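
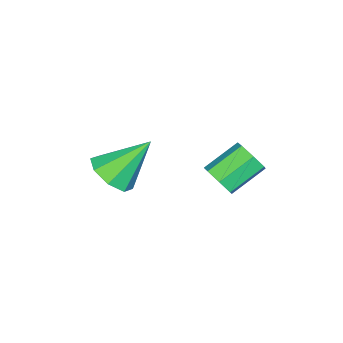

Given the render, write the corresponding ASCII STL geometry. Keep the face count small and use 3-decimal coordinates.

solid 
facet normal 0.758 -0.416 -0.503
outer loop
vertex -1.738 -0.034 -3.551
vertex -1.97 0.186 -4.082
vertex -1.566 0.454 -3.695
endloop
endfacet
facet normal 0.568 0.042 0.822
outer loop
vertex -1.738 -0.034 -3.551
vertex -1.566 0.454 -3.695
vertex -2.739 0.514 -2.887
endloop
endfacet
facet normal 0.568 0.044 0.822
outer loop
vertex -2.739 0.514 -2.887
vertex -1.566 0.454 -3.695
vertex -2.567 1.003 -3.032
endloop
endfacet
facet normal -0.758 0.416 0.502
outer loop
vertex -2.739 0.514 -2.887
vertex -2.567 1.003 -3.032
vertex -2.97 0.734 -3.418
endloop
endfacet
facet normal 0.758 -0.416 -0.503
outer loop
vertex -1.566 0.454 -3.695
vertex -1.97 0.186 -4.082
vertex -1.698 0.741 -4.131
endloop
endfacet
facet normal 0.604 0.737 0.302
outer loop
vertex -1.566 0.454 -3.695
vertex -1.698 0.741 -4.131
vertex -2.567 1.003 -3.032
endloop
endfacet
facet normal 0.604 0.738 0.302
outer loop
vertex -2.567 1.003 -3.032
vertex -1.698 0.741 -4.131
vertex -2.699 1.289 -3.467
endloop
endfacet
facet normal -0.758 0.415 0.503
outer loop
vertex -2.567 1.003 -3.032
vertex -2.699 1.289 -3.467
vertex -2.97 0.734 -3.418
endloop
endfacet
facet normal 0.758 -0.416 -0.503
outer loop
vertex -1.698 0.741 -4.131
vertex -1.97 0.186 -4.082
vertex -2.035 0.61 -4.53
endloop
endfacet
facet normal 0.185 0.877 -0.444
outer loop
vertex -1.698 0.741 -4.131
vertex -2.035 0.61 -4.53
vertex -2.699 1.289 -3.467
endloop
endfacet
facet normal 0.186 0.877 -0.444
outer loop
vertex -2.699 1.289 -3.467
vertex -2.035 0.61 -4.53
vertex -3.035 1.158 -3.866
endloop
endfacet
facet normal -0.759 0.415 0.503
outer loop
vertex -2.699 1.289 -3.467
vertex -3.035 1.158 -3.866
vertex -2.97 0.734 -3.418
endloop
endfacet
facet normal 0.759 -0.415 -0.503
outer loop
vertex -2.035 0.61 -4.53
vertex -1.97 0.186 -4.082
vertex -2.322 0.159 -4.591
endloop
endfacet
facet normal -0.375 0.354 -0.857
outer loop
vertex -2.035 0.61 -4.53
vertex -2.322 0.159 -4.591
vertex -3.035 1.158 -3.866
endloop
endfacet
facet normal -0.374 0.355 -0.857
outer loop
vertex -3.035 1.158 -3.866
vertex -2.322 0.159 -4.591
vertex -3.323 0.707 -3.927
endloop
endfacet
facet normal -0.758 0.416 0.503
outer loop
vertex -3.035 1.158 -3.866
vertex -3.323 0.707 -3.927
vertex -2.97 0.734 -3.418
endloop
endfacet
facet normal 0.758 -0.415 -0.502
outer loop
vertex -2.322 0.159 -4.591
vertex -1.97 0.186 -4.082
vertex -2.344 -0.271 -4.269
endloop
endfacet
facet normal -0.651 -0.433 -0.623
outer loop
vertex -2.322 0.159 -4.591
vertex -2.344 -0.271 -4.269
vertex -3.323 0.707 -3.927
endloop
endfacet
facet normal -0.651 -0.433 -0.623
outer loop
vertex -3.323 0.707 -3.927
vertex -2.344 -0.271 -4.269
vertex -3.345 0.277 -3.605
endloop
endfacet
facet normal -0.758 0.416 0.503
outer loop
vertex -3.323 0.707 -3.927
vertex -3.345 0.277 -3.605
vertex -2.97 0.734 -3.418
endloop
endfacet
facet normal 0.758 -0.415 -0.503
outer loop
vertex -2.344 -0.271 -4.269
vertex -1.97 0.186 -4.082
vertex -2.084 -0.357 -3.806
endloop
endfacet
facet normal -0.438 -0.896 0.079
outer loop
vertex -2.344 -0.271 -4.269
vertex -2.084 -0.357 -3.806
vertex -3.345 0.277 -3.605
endloop
endfacet
facet normal -0.438 -0.896 0.079
outer loop
vertex -3.345 0.277 -3.605
vertex -2.084 -0.357 -3.806
vertex -3.085 0.191 -3.142
endloop
endfacet
facet normal -0.758 0.416 0.503
outer loop
vertex -3.345 0.277 -3.605
vertex -3.085 0.191 -3.142
vertex -2.97 0.734 -3.418
endloop
endfacet
facet normal 0.758 -0.415 -0.503
outer loop
vertex -2.084 -0.357 -3.806
vertex -1.97 0.186 -4.082
vertex -1.738 -0.034 -3.551
endloop
endfacet
facet normal 0.105 -0.683 0.723
outer loop
vertex -2.084 -0.357 -3.806
vertex -1.738 -0.034 -3.551
vertex -3.085 0.191 -3.142
endloop
endfacet
facet normal 0.105 -0.683 0.723
outer loop
vertex -3.085 0.191 -3.142
vertex -1.738 -0.034 -3.551
vertex -2.739 0.514 -2.887
endloop
endfacet
facet normal -0.758 0.416 0.502
outer loop
vertex -3.085 0.191 -3.142
vertex -2.739 0.514 -2.887
vertex -2.97 0.734 -3.418
endloop
endfacet
facet normal 0.473 -0.492 -0.731
outer loop
vertex -0.458 -3.108 -3.94
vertex -1.069 -2.898 -4.476
vertex -0.341 -2.551 -4.239
endloop
endfacet
facet normal 0.595 0.280 0.754
outer loop
vertex -0.458 -3.108 -3.94
vertex -0.341 -2.551 -4.239
vertex -1.891 -2.042 -3.204
endloop
endfacet
facet normal 0.472 -0.491 -0.732
outer loop
vertex -0.341 -2.551 -4.239
vertex -1.069 -2.898 -4.476
vertex -0.651 -2.197 -4.677
endloop
endfacet
facet normal 0.481 0.816 0.319
outer loop
vertex -0.341 -2.551 -4.239
vertex -0.651 -2.197 -4.677
vertex -1.891 -2.042 -3.204
endloop
endfacet
facet normal 0.474 -0.492 -0.730
outer loop
vertex -0.651 -2.197 -4.677
vertex -1.069 -2.898 -4.476
vertex -1.205 -2.254 -4.998
endloop
endfacet
facet normal -0.028 0.991 -0.128
outer loop
vertex -0.651 -2.197 -4.677
vertex -1.205 -2.254 -4.998
vertex -1.891 -2.042 -3.204
endloop
endfacet
facet normal 0.472 -0.493 -0.731
outer loop
vertex -1.205 -2.254 -4.998
vertex -1.069 -2.898 -4.476
vertex -1.68 -2.687 -5.013
endloop
endfacet
facet normal -0.632 0.704 -0.325
outer loop
vertex -1.205 -2.254 -4.998
vertex -1.68 -2.687 -5.013
vertex -1.891 -2.042 -3.204
endloop
endfacet
facet normal 0.473 -0.491 -0.731
outer loop
vertex -1.68 -2.687 -5.013
vertex -1.069 -2.898 -4.476
vertex -1.796 -3.244 -4.714
endloop
endfacet
facet normal -0.980 0.120 -0.157
outer loop
vertex -1.68 -2.687 -5.013
vertex -1.796 -3.244 -4.714
vertex -1.891 -2.042 -3.204
endloop
endfacet
facet normal 0.473 -0.492 -0.730
outer loop
vertex -1.796 -3.244 -4.714
vertex -1.069 -2.898 -4.476
vertex -1.487 -3.598 -4.275
endloop
endfacet
facet normal -0.867 -0.415 0.276
outer loop
vertex -1.796 -3.244 -4.714
vertex -1.487 -3.598 -4.275
vertex -1.891 -2.042 -3.204
endloop
endfacet
facet normal 0.472 -0.492 -0.732
outer loop
vertex -1.487 -3.598 -4.275
vertex -1.069 -2.898 -4.476
vertex -0.932 -3.542 -3.955
endloop
endfacet
facet normal -0.357 -0.591 0.723
outer loop
vertex -1.487 -3.598 -4.275
vertex -0.932 -3.542 -3.955
vertex -1.891 -2.042 -3.204
endloop
endfacet
facet normal 0.473 -0.491 -0.732
outer loop
vertex -0.932 -3.542 -3.955
vertex -1.069 -2.898 -4.476
vertex -0.458 -3.108 -3.94
endloop
endfacet
facet normal 0.248 -0.302 0.920
outer loop
vertex -0.932 -3.542 -3.955
vertex -0.458 -3.108 -3.94
vertex -1.891 -2.042 -3.204
endloop
endfacet

endsolid


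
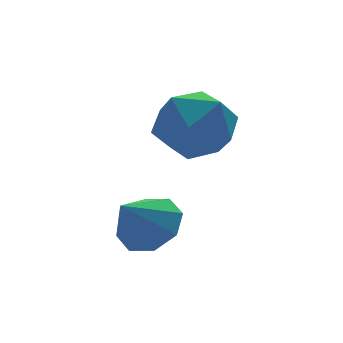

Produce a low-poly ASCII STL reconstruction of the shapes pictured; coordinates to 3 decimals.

solid 
facet normal -0.796 0.454 0.400
outer loop
vertex -0.586 1.635 2.571
vertex -0.063 1.696 3.542
vertex 0.036 2.516 2.809
endloop
endfacet
facet normal -0.741 0.603 -0.296
outer loop
vertex -0.586 1.635 2.571
vertex 0.036 2.516 2.809
vertex 0.075 2.068 1.8
endloop
endfacet
facet normal -0.755 -0.013 -0.655
outer loop
vertex -0.586 1.635 2.571
vertex 0.075 2.068 1.8
vertex -0.0 0.972 1.909
endloop
endfacet
facet normal -0.820 -0.543 -0.181
outer loop
vertex -0.586 1.635 2.571
vertex -0.0 0.972 1.909
vertex -0.086 0.742 2.986
endloop
endfacet
facet normal -0.845 -0.254 0.471
outer loop
vertex -0.586 1.635 2.571
vertex -0.086 0.742 2.986
vertex -0.063 1.696 3.542
endloop
endfacet
facet normal -0.106 0.907 -0.407
outer loop
vertex 0.075 2.068 1.8
vertex 0.036 2.516 2.809
vertex 1.006 2.398 2.294
endloop
endfacet
facet normal -0.195 0.667 0.719
outer loop
vertex 0.036 2.516 2.809
vertex -0.063 1.696 3.542
vertex 0.92 2.168 3.371
endloop
endfacet
facet normal -0.273 -0.480 0.834
outer loop
vertex -0.063 1.696 3.542
vertex -0.086 0.742 2.986
vertex 0.845 1.072 3.48
endloop
endfacet
facet normal -0.232 -0.947 -0.221
outer loop
vertex -0.086 0.742 2.986
vertex -0.0 0.972 1.909
vertex 0.884 0.624 2.471
endloop
endfacet
facet normal -0.129 -0.089 -0.988
outer loop
vertex -0.0 0.972 1.909
vertex 0.075 2.068 1.8
vertex 0.983 1.444 1.738
endloop
endfacet
facet normal 0.820 0.543 0.181
outer loop
vertex 1.506 1.505 2.709
vertex 1.006 2.398 2.294
vertex 0.92 2.168 3.371
endloop
endfacet
facet normal 0.755 0.013 0.655
outer loop
vertex 1.506 1.505 2.709
vertex 0.92 2.168 3.371
vertex 0.845 1.072 3.48
endloop
endfacet
facet normal 0.741 -0.603 0.296
outer loop
vertex 1.506 1.505 2.709
vertex 0.845 1.072 3.48
vertex 0.884 0.624 2.471
endloop
endfacet
facet normal 0.796 -0.454 -0.400
outer loop
vertex 1.506 1.505 2.709
vertex 0.884 0.624 2.471
vertex 0.983 1.444 1.738
endloop
endfacet
facet normal 0.845 0.254 -0.471
outer loop
vertex 1.506 1.505 2.709
vertex 0.983 1.444 1.738
vertex 1.006 2.398 2.294
endloop
endfacet
facet normal 0.232 0.947 0.221
outer loop
vertex 0.92 2.168 3.371
vertex 1.006 2.398 2.294
vertex 0.036 2.516 2.809
endloop
endfacet
facet normal 0.129 0.089 0.988
outer loop
vertex 0.845 1.072 3.48
vertex 0.92 2.168 3.371
vertex -0.063 1.696 3.542
endloop
endfacet
facet normal 0.106 -0.907 0.407
outer loop
vertex 0.884 0.624 2.471
vertex 0.845 1.072 3.48
vertex -0.086 0.742 2.986
endloop
endfacet
facet normal 0.195 -0.667 -0.719
outer loop
vertex 0.983 1.444 1.738
vertex 0.884 0.624 2.471
vertex -0.0 0.972 1.909
endloop
endfacet
facet normal 0.273 0.480 -0.834
outer loop
vertex 1.006 2.398 2.294
vertex 0.983 1.444 1.738
vertex 0.075 2.068 1.8
endloop
endfacet
facet normal 0.646 0.233 -0.727
outer loop
vertex -0.645 0.542 0.997
vertex -1.219 0.334 0.42
vertex -1.015 1.04 0.828
endloop
endfacet
facet normal 0.082 0.374 0.924
outer loop
vertex -0.645 0.542 0.997
vertex -1.015 1.04 0.828
vertex -2.021 0.046 1.32
endloop
endfacet
facet normal 0.647 0.233 -0.726
outer loop
vertex -1.015 1.04 0.828
vertex -1.219 0.334 0.42
vertex -1.504 1.124 0.419
endloop
endfacet
facet normal -0.388 0.693 0.607
outer loop
vertex -1.015 1.04 0.828
vertex -1.504 1.124 0.419
vertex -2.021 0.046 1.32
endloop
endfacet
facet normal 0.647 0.233 -0.726
outer loop
vertex -1.504 1.124 0.419
vertex -1.219 0.334 0.42
vertex -1.826 0.746 0.011
endloop
endfacet
facet normal -0.830 0.533 0.161
outer loop
vertex -1.504 1.124 0.419
vertex -1.826 0.746 0.011
vertex -2.021 0.046 1.32
endloop
endfacet
facet normal 0.647 0.233 -0.726
outer loop
vertex -1.826 0.746 0.011
vertex -1.219 0.334 0.42
vertex -1.793 0.127 -0.158
endloop
endfacet
facet normal -0.988 -0.011 -0.153
outer loop
vertex -1.826 0.746 0.011
vertex -1.793 0.127 -0.158
vertex -2.021 0.046 1.32
endloop
endfacet
facet normal 0.647 0.233 -0.726
outer loop
vertex -1.793 0.127 -0.158
vertex -1.219 0.334 0.42
vertex -1.423 -0.371 0.012
endloop
endfacet
facet normal -0.768 -0.622 -0.153
outer loop
vertex -1.793 0.127 -0.158
vertex -1.423 -0.371 0.012
vertex -2.021 0.046 1.32
endloop
endfacet
facet normal 0.647 0.233 -0.726
outer loop
vertex -1.423 -0.371 0.012
vertex -1.219 0.334 0.42
vertex -0.934 -0.456 0.42
endloop
endfacet
facet normal -0.299 -0.940 0.163
outer loop
vertex -1.423 -0.371 0.012
vertex -0.934 -0.456 0.42
vertex -2.021 0.046 1.32
endloop
endfacet
facet normal 0.647 0.234 -0.726
outer loop
vertex -0.934 -0.456 0.42
vertex -1.219 0.334 0.42
vertex -0.612 -0.078 0.829
endloop
endfacet
facet normal 0.143 -0.781 0.608
outer loop
vertex -0.934 -0.456 0.42
vertex -0.612 -0.078 0.829
vertex -2.021 0.046 1.32
endloop
endfacet
facet normal 0.647 0.231 -0.727
outer loop
vertex -0.612 -0.078 0.829
vertex -1.219 0.334 0.42
vertex -0.645 0.542 0.997
endloop
endfacet
facet normal 0.301 -0.234 0.924
outer loop
vertex -0.612 -0.078 0.829
vertex -0.645 0.542 0.997
vertex -2.021 0.046 1.32
endloop
endfacet

endsolid


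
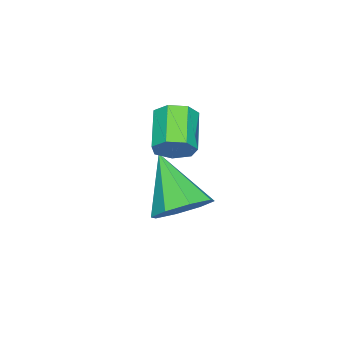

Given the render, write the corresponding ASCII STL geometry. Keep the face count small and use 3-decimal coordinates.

solid 
facet normal 0.749 0.397 -0.531
outer loop
vertex 0.94 1.895 -0.439
vertex 0.534 1.934 -0.983
vertex 0.635 2.396 -0.495
endloop
endfacet
facet normal 0.414 0.346 0.842
outer loop
vertex 0.94 1.895 -0.439
vertex 0.635 2.396 -0.495
vertex -0.168 1.307 0.347
endloop
endfacet
facet normal 0.414 0.346 0.842
outer loop
vertex -0.168 1.307 0.347
vertex 0.635 2.396 -0.495
vertex -0.473 1.809 0.291
endloop
endfacet
facet normal -0.749 -0.396 0.531
outer loop
vertex -0.168 1.307 0.347
vertex -0.473 1.809 0.291
vertex -0.574 1.346 -0.197
endloop
endfacet
facet normal 0.748 0.397 -0.531
outer loop
vertex 0.635 2.396 -0.495
vertex 0.534 1.934 -0.983
vertex 0.253 2.55 -0.918
endloop
endfacet
facet normal -0.146 0.880 0.452
outer loop
vertex 0.635 2.396 -0.495
vertex 0.253 2.55 -0.918
vertex -0.473 1.809 0.291
endloop
endfacet
facet normal -0.147 0.880 0.451
outer loop
vertex -0.473 1.809 0.291
vertex 0.253 2.55 -0.918
vertex -0.855 1.962 -0.132
endloop
endfacet
facet normal -0.748 -0.397 0.532
outer loop
vertex -0.473 1.809 0.291
vertex -0.855 1.962 -0.132
vertex -0.574 1.346 -0.197
endloop
endfacet
facet normal 0.748 0.397 -0.531
outer loop
vertex 0.253 2.55 -0.918
vertex 0.534 1.934 -0.983
vertex 0.083 2.239 -1.39
endloop
endfacet
facet normal -0.597 0.751 -0.280
outer loop
vertex 0.253 2.55 -0.918
vertex 0.083 2.239 -1.39
vertex -0.855 1.962 -0.132
endloop
endfacet
facet normal -0.596 0.753 -0.279
outer loop
vertex -0.855 1.962 -0.132
vertex 0.083 2.239 -1.39
vertex -1.025 1.652 -0.605
endloop
endfacet
facet normal -0.749 -0.398 0.530
outer loop
vertex -0.855 1.962 -0.132
vertex -1.025 1.652 -0.605
vertex -0.574 1.346 -0.197
endloop
endfacet
facet normal 0.748 0.398 -0.531
outer loop
vertex 0.083 2.239 -1.39
vertex 0.534 1.934 -0.983
vertex 0.253 1.699 -1.555
endloop
endfacet
facet normal -0.597 0.057 -0.800
outer loop
vertex 0.083 2.239 -1.39
vertex 0.253 1.699 -1.555
vertex -1.025 1.652 -0.605
endloop
endfacet
facet normal -0.597 0.056 -0.800
outer loop
vertex -1.025 1.652 -0.605
vertex 0.253 1.699 -1.555
vertex -0.855 1.111 -0.77
endloop
endfacet
facet normal -0.749 -0.397 0.530
outer loop
vertex -1.025 1.652 -0.605
vertex -0.855 1.111 -0.77
vertex -0.574 1.346 -0.197
endloop
endfacet
facet normal 0.749 0.397 -0.531
outer loop
vertex 0.253 1.699 -1.555
vertex 0.534 1.934 -0.983
vertex 0.634 1.335 -1.29
endloop
endfacet
facet normal -0.149 -0.679 -0.719
outer loop
vertex 0.253 1.699 -1.555
vertex 0.634 1.335 -1.29
vertex -0.855 1.111 -0.77
endloop
endfacet
facet normal -0.148 -0.681 -0.717
outer loop
vertex -0.855 1.111 -0.77
vertex 0.634 1.335 -1.29
vertex -0.474 0.748 -0.504
endloop
endfacet
facet normal -0.749 -0.397 0.530
outer loop
vertex -0.855 1.111 -0.77
vertex -0.474 0.748 -0.504
vertex -0.574 1.346 -0.197
endloop
endfacet
facet normal 0.748 0.397 -0.531
outer loop
vertex 0.634 1.335 -1.29
vertex 0.534 1.934 -0.983
vertex 0.94 1.423 -0.793
endloop
endfacet
facet normal 0.413 -0.906 -0.094
outer loop
vertex 0.634 1.335 -1.29
vertex 0.94 1.423 -0.793
vertex -0.474 0.748 -0.504
endloop
endfacet
facet normal 0.413 -0.906 -0.096
outer loop
vertex -0.474 0.748 -0.504
vertex 0.94 1.423 -0.793
vertex -0.168 0.835 -0.007
endloop
endfacet
facet normal -0.749 -0.398 0.531
outer loop
vertex -0.474 0.748 -0.504
vertex -0.168 0.835 -0.007
vertex -0.574 1.346 -0.197
endloop
endfacet
facet normal 0.749 0.398 -0.530
outer loop
vertex 0.94 1.423 -0.793
vertex 0.534 1.934 -0.983
vertex 0.94 1.895 -0.439
endloop
endfacet
facet normal 0.663 -0.449 0.599
outer loop
vertex 0.94 1.423 -0.793
vertex 0.94 1.895 -0.439
vertex -0.168 0.835 -0.007
endloop
endfacet
facet normal 0.663 -0.449 0.599
outer loop
vertex -0.168 0.835 -0.007
vertex 0.94 1.895 -0.439
vertex -0.168 1.307 0.347
endloop
endfacet
facet normal -0.749 -0.398 0.530
outer loop
vertex -0.168 0.835 -0.007
vertex -0.168 1.307 0.347
vertex -0.574 1.346 -0.197
endloop
endfacet
facet normal 0.359 0.586 -0.726
outer loop
vertex 0.74 1.267 -3.953
vertex -0.048 1.889 -3.841
vertex 0.875 1.826 -3.435
endloop
endfacet
facet normal 0.701 -0.568 0.431
outer loop
vertex 0.74 1.267 -3.953
vertex 0.875 1.826 -3.435
vertex -0.832 0.611 -2.259
endloop
endfacet
facet normal 0.359 0.587 -0.726
outer loop
vertex 0.875 1.826 -3.435
vertex -0.048 1.889 -3.841
vertex 0.469 2.421 -3.155
endloop
endfacet
facet normal 0.567 -0.000 0.823
outer loop
vertex 0.875 1.826 -3.435
vertex 0.469 2.421 -3.155
vertex -0.832 0.611 -2.259
endloop
endfacet
facet normal 0.360 0.586 -0.726
outer loop
vertex 0.469 2.421 -3.155
vertex -0.048 1.889 -3.841
vertex -0.24 2.705 -3.277
endloop
endfacet
facet normal 0.018 0.433 0.901
outer loop
vertex 0.469 2.421 -3.155
vertex -0.24 2.705 -3.277
vertex -0.832 0.611 -2.259
endloop
endfacet
facet normal 0.360 0.586 -0.726
outer loop
vertex -0.24 2.705 -3.277
vertex -0.048 1.889 -3.841
vertex -0.836 2.511 -3.729
endloop
endfacet
facet normal -0.624 0.477 0.618
outer loop
vertex -0.24 2.705 -3.277
vertex -0.836 2.511 -3.729
vertex -0.832 0.611 -2.259
endloop
endfacet
facet normal 0.360 0.587 -0.726
outer loop
vertex -0.836 2.511 -3.729
vertex -0.048 1.889 -3.841
vertex -0.971 1.953 -4.247
endloop
endfacet
facet normal -0.984 0.107 0.141
outer loop
vertex -0.836 2.511 -3.729
vertex -0.971 1.953 -4.247
vertex -0.832 0.611 -2.259
endloop
endfacet
facet normal 0.360 0.586 -0.726
outer loop
vertex -0.971 1.953 -4.247
vertex -0.048 1.889 -3.841
vertex -0.565 1.357 -4.527
endloop
endfacet
facet normal -0.851 -0.461 -0.252
outer loop
vertex -0.971 1.953 -4.247
vertex -0.565 1.357 -4.527
vertex -0.832 0.611 -2.259
endloop
endfacet
facet normal 0.359 0.587 -0.726
outer loop
vertex -0.565 1.357 -4.527
vertex -0.048 1.889 -3.841
vertex 0.144 1.074 -4.405
endloop
endfacet
facet normal -0.300 -0.895 -0.330
outer loop
vertex -0.565 1.357 -4.527
vertex 0.144 1.074 -4.405
vertex -0.832 0.611 -2.259
endloop
endfacet
facet normal 0.360 0.587 -0.725
outer loop
vertex 0.144 1.074 -4.405
vertex -0.048 1.889 -3.841
vertex 0.74 1.267 -3.953
endloop
endfacet
facet normal 0.340 -0.939 -0.048
outer loop
vertex 0.144 1.074 -4.405
vertex 0.74 1.267 -3.953
vertex -0.832 0.611 -2.259
endloop
endfacet

endsolid


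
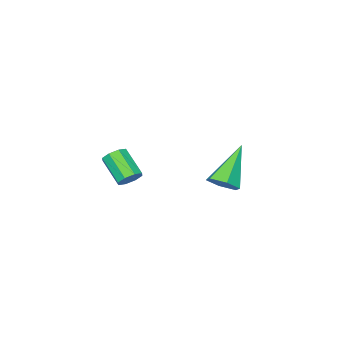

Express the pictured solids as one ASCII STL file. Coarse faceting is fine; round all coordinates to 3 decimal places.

solid 
facet normal 0.179 0.777 -0.603
outer loop
vertex 1.473 -2.718 -3.8
vertex 1.117 -2.366 -3.452
vertex 1.71 -2.507 -3.458
endloop
endfacet
facet normal 0.843 -0.438 -0.314
outer loop
vertex 1.473 -2.718 -3.8
vertex 1.71 -2.507 -3.458
vertex 1.199 -3.907 -2.877
endloop
endfacet
facet normal 0.843 -0.438 -0.314
outer loop
vertex 1.199 -3.907 -2.877
vertex 1.71 -2.507 -3.458
vertex 1.436 -3.696 -2.535
endloop
endfacet
facet normal -0.179 -0.777 0.603
outer loop
vertex 1.199 -3.907 -2.877
vertex 1.436 -3.696 -2.535
vertex 0.843 -3.554 -2.528
endloop
endfacet
facet normal 0.179 0.777 -0.603
outer loop
vertex 1.71 -2.507 -3.458
vertex 1.117 -2.366 -3.452
vertex 1.6 -2.213 -3.112
endloop
endfacet
facet normal 0.955 0.009 0.296
outer loop
vertex 1.71 -2.507 -3.458
vertex 1.6 -2.213 -3.112
vertex 1.436 -3.696 -2.535
endloop
endfacet
facet normal 0.955 0.009 0.296
outer loop
vertex 1.436 -3.696 -2.535
vertex 1.6 -2.213 -3.112
vertex 1.326 -3.402 -2.189
endloop
endfacet
facet normal -0.179 -0.777 0.603
outer loop
vertex 1.436 -3.696 -2.535
vertex 1.326 -3.402 -2.189
vertex 0.843 -3.554 -2.528
endloop
endfacet
facet normal 0.178 0.778 -0.603
outer loop
vertex 1.6 -2.213 -3.112
vertex 1.117 -2.366 -3.452
vertex 1.207 -2.009 -2.965
endloop
endfacet
facet normal 0.509 0.452 0.733
outer loop
vertex 1.6 -2.213 -3.112
vertex 1.207 -2.009 -2.965
vertex 1.326 -3.402 -2.189
endloop
endfacet
facet normal 0.509 0.452 0.733
outer loop
vertex 1.326 -3.402 -2.189
vertex 1.207 -2.009 -2.965
vertex 0.933 -3.198 -2.042
endloop
endfacet
facet normal -0.178 -0.778 0.603
outer loop
vertex 1.326 -3.402 -2.189
vertex 0.933 -3.198 -2.042
vertex 0.843 -3.554 -2.528
endloop
endfacet
facet normal 0.180 0.777 -0.603
outer loop
vertex 1.207 -2.009 -2.965
vertex 1.117 -2.366 -3.452
vertex 0.761 -2.013 -3.103
endloop
endfacet
facet normal -0.235 0.629 0.741
outer loop
vertex 1.207 -2.009 -2.965
vertex 0.761 -2.013 -3.103
vertex 0.933 -3.198 -2.042
endloop
endfacet
facet normal -0.235 0.629 0.741
outer loop
vertex 0.933 -3.198 -2.042
vertex 0.761 -2.013 -3.103
vertex 0.487 -3.202 -2.18
endloop
endfacet
facet normal -0.180 -0.777 0.603
outer loop
vertex 0.933 -3.198 -2.042
vertex 0.487 -3.202 -2.18
vertex 0.843 -3.554 -2.528
endloop
endfacet
facet normal 0.179 0.777 -0.603
outer loop
vertex 0.761 -2.013 -3.103
vertex 1.117 -2.366 -3.452
vertex 0.524 -2.224 -3.445
endloop
endfacet
facet normal -0.843 0.438 0.314
outer loop
vertex 0.761 -2.013 -3.103
vertex 0.524 -2.224 -3.445
vertex 0.487 -3.202 -2.18
endloop
endfacet
facet normal -0.843 0.438 0.314
outer loop
vertex 0.487 -3.202 -2.18
vertex 0.524 -2.224 -3.445
vertex 0.25 -3.413 -2.522
endloop
endfacet
facet normal -0.179 -0.777 0.603
outer loop
vertex 0.487 -3.202 -2.18
vertex 0.25 -3.413 -2.522
vertex 0.843 -3.554 -2.528
endloop
endfacet
facet normal 0.179 0.777 -0.603
outer loop
vertex 0.524 -2.224 -3.445
vertex 1.117 -2.366 -3.452
vertex 0.634 -2.518 -3.791
endloop
endfacet
facet normal -0.955 -0.009 -0.296
outer loop
vertex 0.524 -2.224 -3.445
vertex 0.634 -2.518 -3.791
vertex 0.25 -3.413 -2.522
endloop
endfacet
facet normal -0.955 -0.009 -0.296
outer loop
vertex 0.25 -3.413 -2.522
vertex 0.634 -2.518 -3.791
vertex 0.36 -3.707 -2.868
endloop
endfacet
facet normal -0.179 -0.777 0.603
outer loop
vertex 0.25 -3.413 -2.522
vertex 0.36 -3.707 -2.868
vertex 0.843 -3.554 -2.528
endloop
endfacet
facet normal 0.178 0.778 -0.603
outer loop
vertex 0.634 -2.518 -3.791
vertex 1.117 -2.366 -3.452
vertex 1.027 -2.722 -3.938
endloop
endfacet
facet normal -0.509 -0.452 -0.733
outer loop
vertex 0.634 -2.518 -3.791
vertex 1.027 -2.722 -3.938
vertex 0.36 -3.707 -2.868
endloop
endfacet
facet normal -0.509 -0.452 -0.733
outer loop
vertex 0.36 -3.707 -2.868
vertex 1.027 -2.722 -3.938
vertex 0.753 -3.911 -3.015
endloop
endfacet
facet normal -0.178 -0.778 0.603
outer loop
vertex 0.36 -3.707 -2.868
vertex 0.753 -3.911 -3.015
vertex 0.843 -3.554 -2.528
endloop
endfacet
facet normal 0.180 0.777 -0.603
outer loop
vertex 1.027 -2.722 -3.938
vertex 1.117 -2.366 -3.452
vertex 1.473 -2.718 -3.8
endloop
endfacet
facet normal 0.235 -0.629 -0.741
outer loop
vertex 1.027 -2.722 -3.938
vertex 1.473 -2.718 -3.8
vertex 0.753 -3.911 -3.015
endloop
endfacet
facet normal 0.235 -0.629 -0.741
outer loop
vertex 0.753 -3.911 -3.015
vertex 1.473 -2.718 -3.8
vertex 1.199 -3.907 -2.877
endloop
endfacet
facet normal -0.180 -0.777 0.603
outer loop
vertex 0.753 -3.911 -3.015
vertex 1.199 -3.907 -2.877
vertex 0.843 -3.554 -2.528
endloop
endfacet
facet normal 0.699 0.144 -0.701
outer loop
vertex 1.152 2.116 -1.586
vertex 0.609 2.348 -2.08
vertex 0.96 2.86 -1.625
endloop
endfacet
facet normal 0.438 0.159 0.885
outer loop
vertex 1.152 2.116 -1.586
vertex 0.96 2.86 -1.625
vertex -0.929 2.032 -0.54
endloop
endfacet
facet normal 0.699 0.143 -0.701
outer loop
vertex 0.96 2.86 -1.625
vertex 0.609 2.348 -2.08
vertex 0.417 3.093 -2.119
endloop
endfacet
facet normal -0.088 0.860 0.503
outer loop
vertex 0.96 2.86 -1.625
vertex 0.417 3.093 -2.119
vertex -0.929 2.032 -0.54
endloop
endfacet
facet normal 0.700 0.144 -0.700
outer loop
vertex 0.417 3.093 -2.119
vertex 0.609 2.348 -2.08
vertex 0.067 2.581 -2.574
endloop
endfacet
facet normal -0.730 0.659 -0.180
outer loop
vertex 0.417 3.093 -2.119
vertex 0.067 2.581 -2.574
vertex -0.929 2.032 -0.54
endloop
endfacet
facet normal 0.700 0.145 -0.700
outer loop
vertex 0.067 2.581 -2.574
vertex 0.609 2.348 -2.08
vertex 0.259 1.836 -2.536
endloop
endfacet
facet normal -0.844 -0.242 -0.479
outer loop
vertex 0.067 2.581 -2.574
vertex 0.259 1.836 -2.536
vertex -0.929 2.032 -0.54
endloop
endfacet
facet normal 0.700 0.144 -0.699
outer loop
vertex 0.259 1.836 -2.536
vertex 0.609 2.348 -2.08
vertex 0.801 1.603 -2.041
endloop
endfacet
facet normal -0.318 -0.943 -0.096
outer loop
vertex 0.259 1.836 -2.536
vertex 0.801 1.603 -2.041
vertex -0.929 2.032 -0.54
endloop
endfacet
facet normal 0.699 0.143 -0.701
outer loop
vertex 0.801 1.603 -2.041
vertex 0.609 2.348 -2.08
vertex 1.152 2.116 -1.586
endloop
endfacet
facet normal 0.325 -0.742 0.586
outer loop
vertex 0.801 1.603 -2.041
vertex 1.152 2.116 -1.586
vertex -0.929 2.032 -0.54
endloop
endfacet

endsolid


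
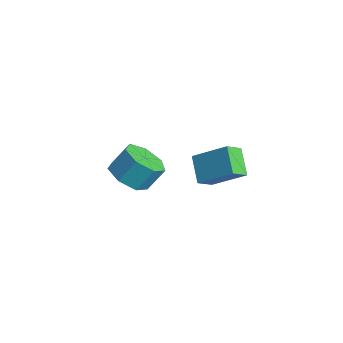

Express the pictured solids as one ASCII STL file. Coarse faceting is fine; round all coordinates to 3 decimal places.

solid 
facet normal -0.142 -0.592 -0.794
outer loop
vertex -2.136 2.171 -3.059
vertex -2.894 1.649 -2.534
vertex -2.988 2.503 -3.154
endloop
endfacet
facet normal 0.348 0.720 -0.600
outer loop
vertex -2.136 2.171 -3.059
vertex -2.988 2.503 -3.154
vertex -1.948 2.953 -2.012
endloop
endfacet
facet normal 0.348 0.720 -0.600
outer loop
vertex -1.948 2.953 -2.012
vertex -2.988 2.503 -3.154
vertex -2.8 3.285 -2.107
endloop
endfacet
facet normal 0.142 0.592 0.793
outer loop
vertex -1.948 2.953 -2.012
vertex -2.8 3.285 -2.107
vertex -2.706 2.431 -1.486
endloop
endfacet
facet normal -0.142 -0.592 -0.794
outer loop
vertex -2.988 2.503 -3.154
vertex -2.894 1.649 -2.534
vertex -3.77 2.192 -2.782
endloop
endfacet
facet normal -0.508 0.732 -0.455
outer loop
vertex -2.988 2.503 -3.154
vertex -3.77 2.192 -2.782
vertex -2.8 3.285 -2.107
endloop
endfacet
facet normal -0.508 0.732 -0.455
outer loop
vertex -2.8 3.285 -2.107
vertex -3.77 2.192 -2.782
vertex -3.582 2.974 -1.735
endloop
endfacet
facet normal 0.142 0.592 0.793
outer loop
vertex -2.8 3.285 -2.107
vertex -3.582 2.974 -1.735
vertex -2.706 2.431 -1.486
endloop
endfacet
facet normal -0.143 -0.592 -0.793
outer loop
vertex -3.77 2.192 -2.782
vertex -2.894 1.649 -2.534
vertex -3.892 1.472 -2.222
endloop
endfacet
facet normal -0.981 0.192 0.033
outer loop
vertex -3.77 2.192 -2.782
vertex -3.892 1.472 -2.222
vertex -3.582 2.974 -1.735
endloop
endfacet
facet normal -0.981 0.192 0.033
outer loop
vertex -3.582 2.974 -1.735
vertex -3.892 1.472 -2.222
vertex -3.704 2.254 -1.175
endloop
endfacet
facet normal 0.142 0.593 0.793
outer loop
vertex -3.582 2.974 -1.735
vertex -3.704 2.254 -1.175
vertex -2.706 2.431 -1.486
endloop
endfacet
facet normal -0.143 -0.593 -0.793
outer loop
vertex -3.892 1.472 -2.222
vertex -2.894 1.649 -2.534
vertex -3.262 0.886 -1.897
endloop
endfacet
facet normal -0.715 -0.493 0.496
outer loop
vertex -3.892 1.472 -2.222
vertex -3.262 0.886 -1.897
vertex -3.704 2.254 -1.175
endloop
endfacet
facet normal -0.715 -0.493 0.496
outer loop
vertex -3.704 2.254 -1.175
vertex -3.262 0.886 -1.897
vertex -3.074 1.667 -0.85
endloop
endfacet
facet normal 0.142 0.592 0.793
outer loop
vertex -3.704 2.254 -1.175
vertex -3.074 1.667 -0.85
vertex -2.706 2.431 -1.486
endloop
endfacet
facet normal -0.143 -0.593 -0.793
outer loop
vertex -3.262 0.886 -1.897
vertex -2.894 1.649 -2.534
vertex -2.356 0.874 -2.051
endloop
endfacet
facet normal 0.089 -0.806 0.585
outer loop
vertex -3.262 0.886 -1.897
vertex -2.356 0.874 -2.051
vertex -3.074 1.667 -0.85
endloop
endfacet
facet normal 0.089 -0.806 0.585
outer loop
vertex -3.074 1.667 -0.85
vertex -2.356 0.874 -2.051
vertex -2.168 1.655 -1.004
endloop
endfacet
facet normal 0.143 0.592 0.793
outer loop
vertex -3.074 1.667 -0.85
vertex -2.168 1.655 -1.004
vertex -2.706 2.431 -1.486
endloop
endfacet
facet normal -0.142 -0.593 -0.793
outer loop
vertex -2.356 0.874 -2.051
vertex -2.894 1.649 -2.534
vertex -1.854 1.446 -2.569
endloop
endfacet
facet normal 0.826 -0.513 0.234
outer loop
vertex -2.356 0.874 -2.051
vertex -1.854 1.446 -2.569
vertex -2.168 1.655 -1.004
endloop
endfacet
facet normal 0.826 -0.512 0.234
outer loop
vertex -2.168 1.655 -1.004
vertex -1.854 1.446 -2.569
vertex -1.666 2.228 -1.522
endloop
endfacet
facet normal 0.143 0.592 0.793
outer loop
vertex -2.168 1.655 -1.004
vertex -1.666 2.228 -1.522
vertex -2.706 2.431 -1.486
endloop
endfacet
facet normal -0.142 -0.592 -0.794
outer loop
vertex -1.854 1.446 -2.569
vertex -2.894 1.649 -2.534
vertex -2.136 2.171 -3.059
endloop
endfacet
facet normal 0.941 0.167 -0.294
outer loop
vertex -1.854 1.446 -2.569
vertex -2.136 2.171 -3.059
vertex -1.666 2.228 -1.522
endloop
endfacet
facet normal 0.941 0.167 -0.294
outer loop
vertex -1.666 2.228 -1.522
vertex -2.136 2.171 -3.059
vertex -1.948 2.953 -2.012
endloop
endfacet
facet normal 0.143 0.592 0.793
outer loop
vertex -1.666 2.228 -1.522
vertex -1.948 2.953 -2.012
vertex -2.706 2.431 -1.486
endloop
endfacet
facet normal -0.627 -0.536 -0.565
outer loop
vertex 0.903 2.464 1.232
vertex 0.755 3.251 0.649
vertex 1.935 2.079 0.452
endloop
endfacet
facet normal 0.149 -0.794 0.589
outer loop
vertex 3.045 3.029 1.451
vertex 0.903 2.464 1.232
vertex 1.935 2.079 0.452
endloop
endfacet
facet normal -0.627 -0.536 -0.565
outer loop
vertex 1.935 2.079 0.452
vertex 0.755 3.251 0.649
vertex 1.787 2.866 -0.131
endloop
endfacet
facet normal 0.764 -0.285 -0.578
outer loop
vertex 1.787 2.866 -0.131
vertex 3.045 3.029 1.451
vertex 1.935 2.079 0.452
endloop
endfacet
facet normal -0.764 0.285 0.578
outer loop
vertex 0.903 2.464 1.232
vertex 1.865 4.201 1.648
vertex 0.755 3.251 0.649
endloop
endfacet
facet normal 0.149 -0.794 0.589
outer loop
vertex 2.013 3.414 2.231
vertex 0.903 2.464 1.232
vertex 3.045 3.029 1.451
endloop
endfacet
facet normal -0.764 0.285 0.578
outer loop
vertex 2.013 3.414 2.231
vertex 1.865 4.201 1.648
vertex 0.903 2.464 1.232
endloop
endfacet
facet normal -0.149 0.794 -0.589
outer loop
vertex 0.755 3.251 0.649
vertex 1.865 4.201 1.648
vertex 1.787 2.866 -0.131
endloop
endfacet
facet normal 0.764 -0.285 -0.578
outer loop
vertex 2.897 3.816 0.868
vertex 3.045 3.029 1.451
vertex 1.787 2.866 -0.131
endloop
endfacet
facet normal -0.149 0.794 -0.589
outer loop
vertex 1.787 2.866 -0.131
vertex 1.865 4.201 1.648
vertex 2.897 3.816 0.868
endloop
endfacet
facet normal 0.627 0.536 0.565
outer loop
vertex 2.897 3.816 0.868
vertex 2.013 3.414 2.231
vertex 3.045 3.029 1.451
endloop
endfacet
facet normal 0.627 0.536 0.565
outer loop
vertex 1.865 4.201 1.648
vertex 2.013 3.414 2.231
vertex 2.897 3.816 0.868
endloop
endfacet

endsolid


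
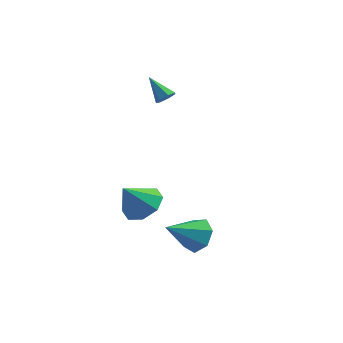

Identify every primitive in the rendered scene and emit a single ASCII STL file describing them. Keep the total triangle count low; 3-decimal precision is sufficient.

solid 
facet normal 0.401 0.434 -0.807
outer loop
vertex -2.226 -2.323 -1.665
vertex -3.097 -2.492 -2.189
vertex -2.738 -1.727 -1.599
endloop
endfacet
facet normal 0.342 0.192 0.920
outer loop
vertex -2.226 -2.323 -1.665
vertex -2.738 -1.727 -1.599
vertex -3.723 -3.168 -0.931
endloop
endfacet
facet normal 0.402 0.434 -0.807
outer loop
vertex -2.738 -1.727 -1.599
vertex -3.097 -2.492 -2.189
vertex -3.46 -1.579 -1.879
endloop
endfacet
facet normal -0.211 0.526 0.824
outer loop
vertex -2.738 -1.727 -1.599
vertex -3.46 -1.579 -1.879
vertex -3.723 -3.168 -0.931
endloop
endfacet
facet normal 0.403 0.434 -0.806
outer loop
vertex -3.46 -1.579 -1.879
vertex -3.097 -2.492 -2.189
vertex -3.969 -1.965 -2.341
endloop
endfacet
facet normal -0.764 0.419 0.491
outer loop
vertex -3.46 -1.579 -1.879
vertex -3.969 -1.965 -2.341
vertex -3.723 -3.168 -0.931
endloop
endfacet
facet normal 0.402 0.433 -0.807
outer loop
vertex -3.969 -1.965 -2.341
vertex -3.097 -2.492 -2.189
vertex -3.967 -2.66 -2.713
endloop
endfacet
facet normal -0.991 -0.065 0.117
outer loop
vertex -3.969 -1.965 -2.341
vertex -3.967 -2.66 -2.713
vertex -3.723 -3.168 -0.931
endloop
endfacet
facet normal 0.402 0.434 -0.806
outer loop
vertex -3.967 -2.66 -2.713
vertex -3.097 -2.492 -2.189
vertex -3.455 -3.256 -2.779
endloop
endfacet
facet normal -0.760 -0.644 -0.080
outer loop
vertex -3.967 -2.66 -2.713
vertex -3.455 -3.256 -2.779
vertex -3.723 -3.168 -0.931
endloop
endfacet
facet normal 0.402 0.434 -0.806
outer loop
vertex -3.455 -3.256 -2.779
vertex -3.097 -2.492 -2.189
vertex -2.733 -3.404 -2.499
endloop
endfacet
facet normal -0.207 -0.978 0.017
outer loop
vertex -3.455 -3.256 -2.779
vertex -2.733 -3.404 -2.499
vertex -3.723 -3.168 -0.931
endloop
endfacet
facet normal 0.402 0.434 -0.806
outer loop
vertex -2.733 -3.404 -2.499
vertex -3.097 -2.492 -2.189
vertex -2.224 -3.018 -2.037
endloop
endfacet
facet normal 0.344 -0.872 0.349
outer loop
vertex -2.733 -3.404 -2.499
vertex -2.224 -3.018 -2.037
vertex -3.723 -3.168 -0.931
endloop
endfacet
facet normal 0.401 0.433 -0.807
outer loop
vertex -2.224 -3.018 -2.037
vertex -3.097 -2.492 -2.189
vertex -2.226 -2.323 -1.665
endloop
endfacet
facet normal 0.572 -0.386 0.724
outer loop
vertex -2.224 -3.018 -2.037
vertex -2.226 -2.323 -1.665
vertex -3.723 -3.168 -0.931
endloop
endfacet
facet normal 0.691 -0.306 -0.655
outer loop
vertex -3.182 0.915 2.692
vertex -3.393 1.22 2.327
vertex -3.018 1.335 2.669
endloop
endfacet
facet normal 0.371 -0.094 0.924
outer loop
vertex -3.182 0.915 2.692
vertex -3.018 1.335 2.669
vertex -4.347 1.64 3.233
endloop
endfacet
facet normal 0.691 -0.304 -0.656
outer loop
vertex -3.018 1.335 2.669
vertex -3.393 1.22 2.327
vertex -3.137 1.669 2.389
endloop
endfacet
facet normal 0.416 0.667 0.619
outer loop
vertex -3.018 1.335 2.669
vertex -3.137 1.669 2.389
vertex -4.347 1.64 3.233
endloop
endfacet
facet normal 0.691 -0.303 -0.656
outer loop
vertex -3.137 1.669 2.389
vertex -3.393 1.22 2.327
vertex -3.449 1.664 2.063
endloop
endfacet
facet normal -0.021 1.000 0.005
outer loop
vertex -3.137 1.669 2.389
vertex -3.449 1.664 2.063
vertex -4.347 1.64 3.233
endloop
endfacet
facet normal 0.690 -0.304 -0.657
outer loop
vertex -3.449 1.664 2.063
vertex -3.393 1.22 2.327
vertex -3.719 1.325 1.936
endloop
endfacet
facet normal -0.607 0.653 -0.453
outer loop
vertex -3.449 1.664 2.063
vertex -3.719 1.325 1.936
vertex -4.347 1.64 3.233
endloop
endfacet
facet normal 0.690 -0.304 -0.657
outer loop
vertex -3.719 1.325 1.936
vertex -3.393 1.22 2.327
vertex -3.743 0.907 2.104
endloop
endfacet
facet normal -0.905 -0.113 -0.411
outer loop
vertex -3.719 1.325 1.936
vertex -3.743 0.907 2.104
vertex -4.347 1.64 3.233
endloop
endfacet
facet normal 0.690 -0.305 -0.656
outer loop
vertex -3.743 0.907 2.104
vertex -3.393 1.22 2.327
vertex -3.504 0.725 2.44
endloop
endfacet
facet normal -0.687 -0.719 0.099
outer loop
vertex -3.743 0.907 2.104
vertex -3.504 0.725 2.44
vertex -4.347 1.64 3.233
endloop
endfacet
facet normal 0.692 -0.305 -0.655
outer loop
vertex -3.504 0.725 2.44
vertex -3.393 1.22 2.327
vertex -3.182 0.915 2.692
endloop
endfacet
facet normal -0.122 -0.712 0.692
outer loop
vertex -3.504 0.725 2.44
vertex -3.182 0.915 2.692
vertex -4.347 1.64 3.233
endloop
endfacet
facet normal 0.544 0.632 -0.551
outer loop
vertex 0.304 -3.211 -2.636
vertex -0.419 -3.068 -3.186
vertex -0.179 -2.611 -2.425
endloop
endfacet
facet normal 0.306 -0.087 0.948
outer loop
vertex 0.304 -3.211 -2.636
vertex -0.179 -2.611 -2.425
vertex -1.421 -4.232 -2.174
endloop
endfacet
facet normal 0.544 0.633 -0.551
outer loop
vertex -0.179 -2.611 -2.425
vertex -0.419 -3.068 -3.186
vertex -0.843 -2.356 -2.787
endloop
endfacet
facet normal -0.325 0.383 0.865
outer loop
vertex -0.179 -2.611 -2.425
vertex -0.843 -2.356 -2.787
vertex -1.421 -4.232 -2.174
endloop
endfacet
facet normal 0.546 0.633 -0.549
outer loop
vertex -0.843 -2.356 -2.787
vertex -0.419 -3.068 -3.186
vertex -1.187 -2.636 -3.451
endloop
endfacet
facet normal -0.880 0.369 0.300
outer loop
vertex -0.843 -2.356 -2.787
vertex -1.187 -2.636 -3.451
vertex -1.421 -4.232 -2.174
endloop
endfacet
facet normal 0.545 0.632 -0.550
outer loop
vertex -1.187 -2.636 -3.451
vertex -0.419 -3.068 -3.186
vertex -0.953 -3.242 -3.915
endloop
endfacet
facet normal -0.940 -0.118 -0.320
outer loop
vertex -1.187 -2.636 -3.451
vertex -0.953 -3.242 -3.915
vertex -1.421 -4.232 -2.174
endloop
endfacet
facet normal 0.545 0.633 -0.550
outer loop
vertex -0.953 -3.242 -3.915
vertex -0.419 -3.068 -3.186
vertex -0.317 -3.716 -3.831
endloop
endfacet
facet normal -0.461 -0.712 -0.529
outer loop
vertex -0.953 -3.242 -3.915
vertex -0.317 -3.716 -3.831
vertex -1.421 -4.232 -2.174
endloop
endfacet
facet normal 0.544 0.633 -0.550
outer loop
vertex -0.317 -3.716 -3.831
vertex -0.419 -3.068 -3.186
vertex 0.243 -3.702 -3.261
endloop
endfacet
facet normal 0.197 -0.966 -0.170
outer loop
vertex -0.317 -3.716 -3.831
vertex 0.243 -3.702 -3.261
vertex -1.421 -4.232 -2.174
endloop
endfacet
facet normal 0.544 0.633 -0.551
outer loop
vertex 0.243 -3.702 -3.261
vertex -0.419 -3.068 -3.186
vertex 0.304 -3.211 -2.636
endloop
endfacet
facet normal 0.538 -0.688 0.488
outer loop
vertex 0.243 -3.702 -3.261
vertex 0.304 -3.211 -2.636
vertex -1.421 -4.232 -2.174
endloop
endfacet

endsolid


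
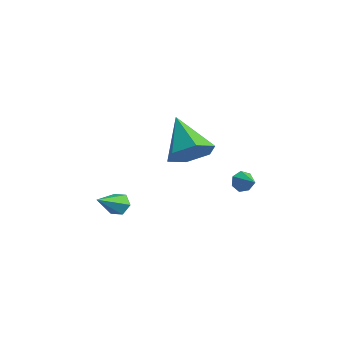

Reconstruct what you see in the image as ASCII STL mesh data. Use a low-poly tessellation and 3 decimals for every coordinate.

solid 
facet normal 0.757 -0.205 -0.621
outer loop
vertex 1.942 -1.466 3.102
vertex 1.299 -1.234 2.241
vertex 1.898 -0.44 2.709
endloop
endfacet
facet normal 0.296 0.353 0.888
outer loop
vertex 1.942 -1.466 3.102
vertex 1.898 -0.44 2.709
vertex -0.359 -0.786 3.599
endloop
endfacet
facet normal 0.757 -0.205 -0.621
outer loop
vertex 1.898 -0.44 2.709
vertex 1.299 -1.234 2.241
vertex 1.255 -0.208 1.848
endloop
endfacet
facet normal -0.035 0.958 0.284
outer loop
vertex 1.898 -0.44 2.709
vertex 1.255 -0.208 1.848
vertex -0.359 -0.786 3.599
endloop
endfacet
facet normal 0.757 -0.205 -0.620
outer loop
vertex 1.255 -0.208 1.848
vertex 1.299 -1.234 2.241
vertex 0.656 -1.003 1.379
endloop
endfacet
facet normal -0.633 0.687 -0.357
outer loop
vertex 1.255 -0.208 1.848
vertex 0.656 -1.003 1.379
vertex -0.359 -0.786 3.599
endloop
endfacet
facet normal 0.757 -0.205 -0.620
outer loop
vertex 0.656 -1.003 1.379
vertex 1.299 -1.234 2.241
vertex 0.7 -2.029 1.772
endloop
endfacet
facet normal -0.900 -0.189 -0.393
outer loop
vertex 0.656 -1.003 1.379
vertex 0.7 -2.029 1.772
vertex -0.359 -0.786 3.599
endloop
endfacet
facet normal 0.757 -0.205 -0.620
outer loop
vertex 0.7 -2.029 1.772
vertex 1.299 -1.234 2.241
vertex 1.343 -2.261 2.634
endloop
endfacet
facet normal -0.569 -0.795 0.211
outer loop
vertex 0.7 -2.029 1.772
vertex 1.343 -2.261 2.634
vertex -0.359 -0.786 3.599
endloop
endfacet
facet normal 0.757 -0.205 -0.621
outer loop
vertex 1.343 -2.261 2.634
vertex 1.299 -1.234 2.241
vertex 1.942 -1.466 3.102
endloop
endfacet
facet normal 0.029 -0.523 0.852
outer loop
vertex 1.343 -2.261 2.634
vertex 1.942 -1.466 3.102
vertex -0.359 -0.786 3.599
endloop
endfacet
facet normal -0.917 0.074 -0.392
outer loop
vertex 0.948 2.211 -1.347
vertex 0.719 2.029 -0.846
vertex 0.835 2.572 -1.015
endloop
endfacet
facet normal 0.705 0.587 -0.399
outer loop
vertex 0.948 2.211 -1.347
vertex 0.835 2.572 -1.015
vertex 1.681 1.951 -0.434
endloop
endfacet
facet normal -0.917 0.074 -0.392
outer loop
vertex 0.835 2.572 -1.015
vertex 0.719 2.029 -0.846
vertex 0.635 2.524 -0.556
endloop
endfacet
facet normal 0.436 0.855 0.279
outer loop
vertex 0.835 2.572 -1.015
vertex 0.635 2.524 -0.556
vertex 1.681 1.951 -0.434
endloop
endfacet
facet normal -0.916 0.075 -0.394
outer loop
vertex 0.635 2.524 -0.556
vertex 0.719 2.029 -0.846
vertex 0.497 2.104 -0.315
endloop
endfacet
facet normal 0.147 0.455 0.878
outer loop
vertex 0.635 2.524 -0.556
vertex 0.497 2.104 -0.315
vertex 1.681 1.951 -0.434
endloop
endfacet
facet normal -0.916 0.074 -0.394
outer loop
vertex 0.497 2.104 -0.315
vertex 0.719 2.029 -0.846
vertex 0.527 1.627 -0.475
endloop
endfacet
facet normal 0.055 -0.314 0.948
outer loop
vertex 0.497 2.104 -0.315
vertex 0.527 1.627 -0.475
vertex 1.681 1.951 -0.434
endloop
endfacet
facet normal -0.917 0.075 -0.393
outer loop
vertex 0.527 1.627 -0.475
vertex 0.719 2.029 -0.846
vertex 0.701 1.454 -0.914
endloop
endfacet
facet normal 0.229 -0.871 0.434
outer loop
vertex 0.527 1.627 -0.475
vertex 0.701 1.454 -0.914
vertex 1.681 1.951 -0.434
endloop
endfacet
facet normal -0.917 0.075 -0.392
outer loop
vertex 0.701 1.454 -0.914
vertex 0.719 2.029 -0.846
vertex 0.888 1.713 -1.302
endloop
endfacet
facet normal 0.538 -0.797 -0.273
outer loop
vertex 0.701 1.454 -0.914
vertex 0.888 1.713 -1.302
vertex 1.681 1.951 -0.434
endloop
endfacet
facet normal -0.917 0.075 -0.392
outer loop
vertex 0.888 1.713 -1.302
vertex 0.719 2.029 -0.846
vertex 0.948 2.211 -1.347
endloop
endfacet
facet normal 0.750 -0.149 -0.644
outer loop
vertex 0.888 1.713 -1.302
vertex 0.948 2.211 -1.347
vertex 1.681 1.951 -0.434
endloop
endfacet
facet normal -0.209 0.807 -0.552
outer loop
vertex -3.254 -1.565 -3.557
vertex -3.754 -1.436 -3.179
vertex -3.179 -1.193 -3.042
endloop
endfacet
facet normal 0.989 -0.143 -0.041
outer loop
vertex -3.254 -1.565 -3.557
vertex -3.179 -1.193 -3.042
vertex -3.386 -2.864 -2.201
endloop
endfacet
facet normal -0.209 0.807 -0.552
outer loop
vertex -3.179 -1.193 -3.042
vertex -3.754 -1.436 -3.179
vertex -3.679 -1.064 -2.664
endloop
endfacet
facet normal 0.624 0.288 0.727
outer loop
vertex -3.179 -1.193 -3.042
vertex -3.679 -1.064 -2.664
vertex -3.386 -2.864 -2.201
endloop
endfacet
facet normal -0.208 0.807 -0.553
outer loop
vertex -3.679 -1.064 -2.664
vertex -3.754 -1.436 -3.179
vertex -4.255 -1.306 -2.801
endloop
endfacet
facet normal -0.302 0.191 0.934
outer loop
vertex -3.679 -1.064 -2.664
vertex -4.255 -1.306 -2.801
vertex -3.386 -2.864 -2.201
endloop
endfacet
facet normal -0.208 0.807 -0.553
outer loop
vertex -4.255 -1.306 -2.801
vertex -3.754 -1.436 -3.179
vertex -4.33 -1.679 -3.317
endloop
endfacet
facet normal -0.864 -0.339 0.371
outer loop
vertex -4.255 -1.306 -2.801
vertex -4.33 -1.679 -3.317
vertex -3.386 -2.864 -2.201
endloop
endfacet
facet normal -0.208 0.807 -0.552
outer loop
vertex -4.33 -1.679 -3.317
vertex -3.754 -1.436 -3.179
vertex -3.83 -1.808 -3.694
endloop
endfacet
facet normal -0.498 -0.771 -0.397
outer loop
vertex -4.33 -1.679 -3.317
vertex -3.83 -1.808 -3.694
vertex -3.386 -2.864 -2.201
endloop
endfacet
facet normal -0.209 0.807 -0.552
outer loop
vertex -3.83 -1.808 -3.694
vertex -3.754 -1.436 -3.179
vertex -3.254 -1.565 -3.557
endloop
endfacet
facet normal 0.428 -0.673 -0.603
outer loop
vertex -3.83 -1.808 -3.694
vertex -3.254 -1.565 -3.557
vertex -3.386 -2.864 -2.201
endloop
endfacet

endsolid


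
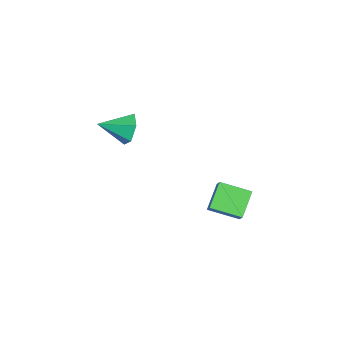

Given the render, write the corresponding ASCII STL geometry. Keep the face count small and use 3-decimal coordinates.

solid 
facet normal -0.643 -0.045 -0.764
outer loop
vertex -3.812 3.02 -3.584
vertex -3.324 4.666 -4.091
vertex -2.61 2.364 -4.557
endloop
endfacet
facet normal -0.272 -0.919 0.284
outer loop
vertex -1.896 2.414 -3.709
vertex -3.812 3.02 -3.584
vertex -2.61 2.364 -4.557
endloop
endfacet
facet normal -0.643 -0.045 -0.764
outer loop
vertex -2.61 2.364 -4.557
vertex -3.324 4.666 -4.091
vertex -2.122 4.01 -5.064
endloop
endfacet
facet normal 0.715 -0.391 -0.579
outer loop
vertex -2.122 4.01 -5.064
vertex -1.896 2.414 -3.709
vertex -2.61 2.364 -4.557
endloop
endfacet
facet normal -0.715 0.391 0.579
outer loop
vertex -3.812 3.02 -3.584
vertex -2.61 4.716 -3.243
vertex -3.324 4.666 -4.091
endloop
endfacet
facet normal -0.272 -0.919 0.284
outer loop
vertex -3.098 3.07 -2.736
vertex -3.812 3.02 -3.584
vertex -1.896 2.414 -3.709
endloop
endfacet
facet normal -0.715 0.391 0.579
outer loop
vertex -3.098 3.07 -2.736
vertex -2.61 4.716 -3.243
vertex -3.812 3.02 -3.584
endloop
endfacet
facet normal 0.272 0.919 -0.284
outer loop
vertex -3.324 4.666 -4.091
vertex -2.61 4.716 -3.243
vertex -2.122 4.01 -5.064
endloop
endfacet
facet normal 0.715 -0.391 -0.579
outer loop
vertex -1.408 4.06 -4.216
vertex -1.896 2.414 -3.709
vertex -2.122 4.01 -5.064
endloop
endfacet
facet normal 0.272 0.919 -0.284
outer loop
vertex -2.122 4.01 -5.064
vertex -2.61 4.716 -3.243
vertex -1.408 4.06 -4.216
endloop
endfacet
facet normal 0.643 0.045 0.764
outer loop
vertex -1.408 4.06 -4.216
vertex -3.098 3.07 -2.736
vertex -1.896 2.414 -3.709
endloop
endfacet
facet normal 0.643 0.045 0.764
outer loop
vertex -2.61 4.716 -3.243
vertex -3.098 3.07 -2.736
vertex -1.408 4.06 -4.216
endloop
endfacet
facet normal -0.034 0.935 -0.354
outer loop
vertex -1.894 -1.315 3.407
vertex -2.459 -1.616 2.665
vertex -2.869 -1.314 3.502
endloop
endfacet
facet normal 0.096 -0.094 0.991
outer loop
vertex -1.894 -1.315 3.407
vertex -2.869 -1.314 3.502
vertex -2.401 -3.224 3.275
endloop
endfacet
facet normal -0.034 0.935 -0.354
outer loop
vertex -2.869 -1.314 3.502
vertex -2.459 -1.616 2.665
vertex -3.434 -1.615 2.761
endloop
endfacet
facet normal -0.717 -0.253 0.649
outer loop
vertex -2.869 -1.314 3.502
vertex -3.434 -1.615 2.761
vertex -2.401 -3.224 3.275
endloop
endfacet
facet normal -0.034 0.934 -0.355
outer loop
vertex -3.434 -1.615 2.761
vertex -2.459 -1.616 2.665
vertex -3.024 -1.918 1.924
endloop
endfacet
facet normal -0.799 -0.572 -0.184
outer loop
vertex -3.434 -1.615 2.761
vertex -3.024 -1.918 1.924
vertex -2.401 -3.224 3.275
endloop
endfacet
facet normal -0.034 0.934 -0.355
outer loop
vertex -3.024 -1.918 1.924
vertex -2.459 -1.616 2.665
vertex -2.049 -1.919 1.828
endloop
endfacet
facet normal -0.067 -0.733 -0.677
outer loop
vertex -3.024 -1.918 1.924
vertex -2.049 -1.919 1.828
vertex -2.401 -3.224 3.275
endloop
endfacet
facet normal -0.034 0.934 -0.355
outer loop
vertex -2.049 -1.919 1.828
vertex -2.459 -1.616 2.665
vertex -1.484 -1.617 2.569
endloop
endfacet
facet normal 0.747 -0.574 -0.336
outer loop
vertex -2.049 -1.919 1.828
vertex -1.484 -1.617 2.569
vertex -2.401 -3.224 3.275
endloop
endfacet
facet normal -0.034 0.935 -0.353
outer loop
vertex -1.484 -1.617 2.569
vertex -2.459 -1.616 2.665
vertex -1.894 -1.315 3.407
endloop
endfacet
facet normal 0.829 -0.255 0.497
outer loop
vertex -1.484 -1.617 2.569
vertex -1.894 -1.315 3.407
vertex -2.401 -3.224 3.275
endloop
endfacet

endsolid


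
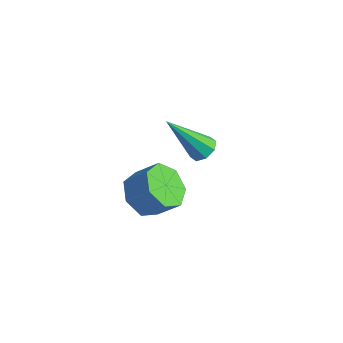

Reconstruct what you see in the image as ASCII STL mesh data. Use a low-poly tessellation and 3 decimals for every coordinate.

solid 
facet normal 0.432 0.427 -0.794
outer loop
vertex -1.297 0.684 -4.015
vertex -1.801 0.662 -4.301
vertex -1.543 1.048 -3.953
endloop
endfacet
facet normal 0.583 0.263 0.769
outer loop
vertex -1.297 0.684 -4.015
vertex -1.543 1.048 -3.953
vertex -2.719 -0.242 -2.619
endloop
endfacet
facet normal 0.434 0.426 -0.794
outer loop
vertex -1.543 1.048 -3.953
vertex -1.801 0.662 -4.301
vertex -1.94 1.186 -4.096
endloop
endfacet
facet normal -0.000 0.719 0.695
outer loop
vertex -1.543 1.048 -3.953
vertex -1.94 1.186 -4.096
vertex -2.719 -0.242 -2.619
endloop
endfacet
facet normal 0.435 0.426 -0.793
outer loop
vertex -1.94 1.186 -4.096
vertex -1.801 0.662 -4.301
vertex -2.255 1.018 -4.359
endloop
endfacet
facet normal -0.643 0.691 0.329
outer loop
vertex -1.94 1.186 -4.096
vertex -2.255 1.018 -4.359
vertex -2.719 -0.242 -2.619
endloop
endfacet
facet normal 0.435 0.425 -0.794
outer loop
vertex -2.255 1.018 -4.359
vertex -1.801 0.662 -4.301
vertex -2.304 0.641 -4.588
endloop
endfacet
facet normal -0.973 0.197 -0.117
outer loop
vertex -2.255 1.018 -4.359
vertex -2.304 0.641 -4.588
vertex -2.719 -0.242 -2.619
endloop
endfacet
facet normal 0.435 0.426 -0.793
outer loop
vertex -2.304 0.641 -4.588
vertex -1.801 0.662 -4.301
vertex -2.058 0.276 -4.649
endloop
endfacet
facet normal -0.795 -0.473 -0.380
outer loop
vertex -2.304 0.641 -4.588
vertex -2.058 0.276 -4.649
vertex -2.719 -0.242 -2.619
endloop
endfacet
facet normal 0.433 0.428 -0.794
outer loop
vertex -2.058 0.276 -4.649
vertex -1.801 0.662 -4.301
vertex -1.661 0.138 -4.507
endloop
endfacet
facet normal -0.213 -0.928 -0.306
outer loop
vertex -2.058 0.276 -4.649
vertex -1.661 0.138 -4.507
vertex -2.719 -0.242 -2.619
endloop
endfacet
facet normal 0.433 0.428 -0.793
outer loop
vertex -1.661 0.138 -4.507
vertex -1.801 0.662 -4.301
vertex -1.346 0.307 -4.244
endloop
endfacet
facet normal 0.432 -0.900 0.061
outer loop
vertex -1.661 0.138 -4.507
vertex -1.346 0.307 -4.244
vertex -2.719 -0.242 -2.619
endloop
endfacet
facet normal 0.432 0.426 -0.795
outer loop
vertex -1.346 0.307 -4.244
vertex -1.801 0.662 -4.301
vertex -1.297 0.684 -4.015
endloop
endfacet
facet normal 0.761 -0.406 0.506
outer loop
vertex -1.346 0.307 -4.244
vertex -1.297 0.684 -4.015
vertex -2.719 -0.242 -2.619
endloop
endfacet
facet normal -0.647 -0.310 -0.697
outer loop
vertex -0.026 -3.629 -3.305
vertex -0.689 -3.612 -2.697
vertex -0.414 -2.954 -3.245
endloop
endfacet
facet normal 0.578 0.396 -0.713
outer loop
vertex -0.026 -3.629 -3.305
vertex -0.414 -2.954 -3.245
vertex 0.692 -3.285 -2.532
endloop
endfacet
facet normal 0.578 0.396 -0.713
outer loop
vertex 0.692 -3.285 -2.532
vertex -0.414 -2.954 -3.245
vertex 0.304 -2.61 -2.472
endloop
endfacet
facet normal 0.647 0.310 0.696
outer loop
vertex 0.692 -3.285 -2.532
vertex 0.304 -2.61 -2.472
vertex 0.029 -3.268 -1.923
endloop
endfacet
facet normal -0.647 -0.310 -0.697
outer loop
vertex -0.414 -2.954 -3.245
vertex -0.689 -3.612 -2.697
vertex -1.009 -2.774 -2.773
endloop
endfacet
facet normal -0.027 0.922 -0.386
outer loop
vertex -0.414 -2.954 -3.245
vertex -1.009 -2.774 -2.773
vertex 0.304 -2.61 -2.472
endloop
endfacet
facet normal -0.027 0.923 -0.385
outer loop
vertex 0.304 -2.61 -2.472
vertex -1.009 -2.774 -2.773
vertex -0.291 -2.43 -1.999
endloop
endfacet
facet normal 0.647 0.310 0.696
outer loop
vertex 0.304 -2.61 -2.472
vertex -0.291 -2.43 -1.999
vertex 0.029 -3.268 -1.923
endloop
endfacet
facet normal -0.647 -0.310 -0.696
outer loop
vertex -1.009 -2.774 -2.773
vertex -0.689 -3.612 -2.697
vertex -1.363 -3.225 -2.243
endloop
endfacet
facet normal -0.613 0.755 0.233
outer loop
vertex -1.009 -2.774 -2.773
vertex -1.363 -3.225 -2.243
vertex -0.291 -2.43 -1.999
endloop
endfacet
facet normal -0.613 0.755 0.233
outer loop
vertex -0.291 -2.43 -1.999
vertex -1.363 -3.225 -2.243
vertex -0.645 -2.881 -1.47
endloop
endfacet
facet normal 0.647 0.310 0.697
outer loop
vertex -0.291 -2.43 -1.999
vertex -0.645 -2.881 -1.47
vertex 0.029 -3.268 -1.923
endloop
endfacet
facet normal -0.647 -0.310 -0.697
outer loop
vertex -1.363 -3.225 -2.243
vertex -0.689 -3.612 -2.697
vertex -1.21 -3.968 -2.055
endloop
endfacet
facet normal -0.737 0.019 0.676
outer loop
vertex -1.363 -3.225 -2.243
vertex -1.21 -3.968 -2.055
vertex -0.645 -2.881 -1.47
endloop
endfacet
facet normal -0.737 0.020 0.675
outer loop
vertex -0.645 -2.881 -1.47
vertex -1.21 -3.968 -2.055
vertex -0.492 -3.623 -1.281
endloop
endfacet
facet normal 0.647 0.311 0.697
outer loop
vertex -0.645 -2.881 -1.47
vertex -0.492 -3.623 -1.281
vertex 0.029 -3.268 -1.923
endloop
endfacet
facet normal -0.646 -0.311 -0.697
outer loop
vertex -1.21 -3.968 -2.055
vertex -0.689 -3.612 -2.697
vertex -0.664 -4.442 -2.35
endloop
endfacet
facet normal -0.306 -0.731 0.610
outer loop
vertex -1.21 -3.968 -2.055
vertex -0.664 -4.442 -2.35
vertex -0.492 -3.623 -1.281
endloop
endfacet
facet normal -0.306 -0.731 0.610
outer loop
vertex -0.492 -3.623 -1.281
vertex -0.664 -4.442 -2.35
vertex 0.054 -4.098 -1.577
endloop
endfacet
facet normal 0.647 0.310 0.697
outer loop
vertex -0.492 -3.623 -1.281
vertex 0.054 -4.098 -1.577
vertex 0.029 -3.268 -1.923
endloop
endfacet
facet normal -0.647 -0.311 -0.697
outer loop
vertex -0.664 -4.442 -2.35
vertex -0.689 -3.612 -2.697
vertex -0.137 -4.292 -2.906
endloop
endfacet
facet normal 0.355 -0.931 0.085
outer loop
vertex -0.664 -4.442 -2.35
vertex -0.137 -4.292 -2.906
vertex 0.054 -4.098 -1.577
endloop
endfacet
facet normal 0.356 -0.931 0.085
outer loop
vertex 0.054 -4.098 -1.577
vertex -0.137 -4.292 -2.906
vertex 0.581 -3.947 -2.133
endloop
endfacet
facet normal 0.647 0.310 0.697
outer loop
vertex 0.054 -4.098 -1.577
vertex 0.581 -3.947 -2.133
vertex 0.029 -3.268 -1.923
endloop
endfacet
facet normal -0.647 -0.311 -0.697
outer loop
vertex -0.137 -4.292 -2.906
vertex -0.689 -3.612 -2.697
vertex -0.026 -3.629 -3.305
endloop
endfacet
facet normal 0.749 -0.429 -0.504
outer loop
vertex -0.137 -4.292 -2.906
vertex -0.026 -3.629 -3.305
vertex 0.581 -3.947 -2.133
endloop
endfacet
facet normal 0.749 -0.430 -0.504
outer loop
vertex 0.581 -3.947 -2.133
vertex -0.026 -3.629 -3.305
vertex 0.692 -3.285 -2.532
endloop
endfacet
facet normal 0.647 0.311 0.696
outer loop
vertex 0.581 -3.947 -2.133
vertex 0.692 -3.285 -2.532
vertex 0.029 -3.268 -1.923
endloop
endfacet

endsolid


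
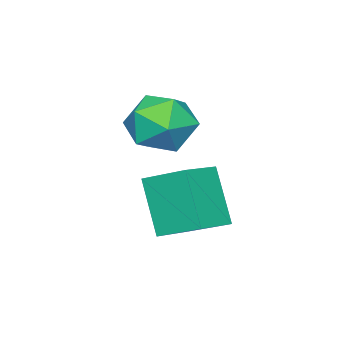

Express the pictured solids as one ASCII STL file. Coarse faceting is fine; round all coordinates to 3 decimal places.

solid 
facet normal -0.478 -0.066 0.876
outer loop
vertex 1.201 -0.52 1.958
vertex 1.889 -1.263 2.277
vertex 2.09 -0.237 2.464
endloop
endfacet
facet normal -0.533 0.591 0.605
outer loop
vertex 1.201 -0.52 1.958
vertex 2.09 -0.237 2.464
vertex 1.756 0.321 1.625
endloop
endfacet
facet normal -0.841 0.540 -0.037
outer loop
vertex 1.201 -0.52 1.958
vertex 1.756 0.321 1.625
vertex 1.349 -0.36 0.919
endloop
endfacet
facet normal -0.976 -0.148 -0.162
outer loop
vertex 1.201 -0.52 1.958
vertex 1.349 -0.36 0.919
vertex 1.431 -1.339 1.322
endloop
endfacet
facet normal -0.751 -0.523 0.402
outer loop
vertex 1.201 -0.52 1.958
vertex 1.431 -1.339 1.322
vertex 1.889 -1.263 2.277
endloop
endfacet
facet normal 0.126 0.848 0.514
outer loop
vertex 1.756 0.321 1.625
vertex 2.09 -0.237 2.464
vertex 2.789 0.099 1.738
endloop
endfacet
facet normal 0.216 -0.216 0.952
outer loop
vertex 2.09 -0.237 2.464
vertex 1.889 -1.263 2.277
vertex 2.871 -0.88 2.141
endloop
endfacet
facet normal -0.226 -0.957 0.184
outer loop
vertex 1.889 -1.263 2.277
vertex 1.431 -1.339 1.322
vertex 2.464 -1.561 1.435
endloop
endfacet
facet normal -0.589 -0.349 -0.729
outer loop
vertex 1.431 -1.339 1.322
vertex 1.349 -0.36 0.919
vertex 2.13 -1.003 0.596
endloop
endfacet
facet normal -0.371 0.766 -0.525
outer loop
vertex 1.349 -0.36 0.919
vertex 1.756 0.321 1.625
vertex 2.331 0.023 0.783
endloop
endfacet
facet normal 0.976 0.148 0.162
outer loop
vertex 3.019 -0.72 1.102
vertex 2.789 0.099 1.738
vertex 2.871 -0.88 2.141
endloop
endfacet
facet normal 0.841 -0.540 0.037
outer loop
vertex 3.019 -0.72 1.102
vertex 2.871 -0.88 2.141
vertex 2.464 -1.561 1.435
endloop
endfacet
facet normal 0.533 -0.591 -0.605
outer loop
vertex 3.019 -0.72 1.102
vertex 2.464 -1.561 1.435
vertex 2.13 -1.003 0.596
endloop
endfacet
facet normal 0.478 0.066 -0.876
outer loop
vertex 3.019 -0.72 1.102
vertex 2.13 -1.003 0.596
vertex 2.331 0.023 0.783
endloop
endfacet
facet normal 0.751 0.523 -0.402
outer loop
vertex 3.019 -0.72 1.102
vertex 2.331 0.023 0.783
vertex 2.789 0.099 1.738
endloop
endfacet
facet normal 0.589 0.349 0.729
outer loop
vertex 2.871 -0.88 2.141
vertex 2.789 0.099 1.738
vertex 2.09 -0.237 2.464
endloop
endfacet
facet normal 0.371 -0.766 0.525
outer loop
vertex 2.464 -1.561 1.435
vertex 2.871 -0.88 2.141
vertex 1.889 -1.263 2.277
endloop
endfacet
facet normal -0.126 -0.848 -0.514
outer loop
vertex 2.13 -1.003 0.596
vertex 2.464 -1.561 1.435
vertex 1.431 -1.339 1.322
endloop
endfacet
facet normal -0.216 0.216 -0.952
outer loop
vertex 2.331 0.023 0.783
vertex 2.13 -1.003 0.596
vertex 1.349 -0.36 0.919
endloop
endfacet
facet normal 0.226 0.957 -0.184
outer loop
vertex 2.789 0.099 1.738
vertex 2.331 0.023 0.783
vertex 1.756 0.321 1.625
endloop
endfacet
facet normal -0.963 0.056 -0.264
outer loop
vertex 2.247 -0.165 -0.141
vertex 2.149 1.095 0.486
vertex 2.727 0.657 -1.716
endloop
endfacet
facet normal 0.069 -0.893 -0.445
outer loop
vertex 3.931 0.585 -1.386
vertex 2.247 -0.165 -0.141
vertex 2.727 0.657 -1.716
endloop
endfacet
facet normal -0.963 0.057 -0.264
outer loop
vertex 2.727 0.657 -1.716
vertex 2.149 1.095 0.486
vertex 2.63 1.916 -1.089
endloop
endfacet
facet normal 0.261 0.446 -0.856
outer loop
vertex 2.63 1.916 -1.089
vertex 3.931 0.585 -1.386
vertex 2.727 0.657 -1.716
endloop
endfacet
facet normal -0.261 -0.446 0.856
outer loop
vertex 2.247 -0.165 -0.141
vertex 3.353 1.023 0.816
vertex 2.149 1.095 0.486
endloop
endfacet
facet normal 0.069 -0.893 -0.444
outer loop
vertex 3.45 -0.236 0.189
vertex 2.247 -0.165 -0.141
vertex 3.931 0.585 -1.386
endloop
endfacet
facet normal -0.261 -0.446 0.856
outer loop
vertex 3.45 -0.236 0.189
vertex 3.353 1.023 0.816
vertex 2.247 -0.165 -0.141
endloop
endfacet
facet normal -0.068 0.893 0.445
outer loop
vertex 2.149 1.095 0.486
vertex 3.353 1.023 0.816
vertex 2.63 1.916 -1.089
endloop
endfacet
facet normal 0.261 0.446 -0.856
outer loop
vertex 3.833 1.845 -0.759
vertex 3.931 0.585 -1.386
vertex 2.63 1.916 -1.089
endloop
endfacet
facet normal -0.069 0.893 0.445
outer loop
vertex 2.63 1.916 -1.089
vertex 3.353 1.023 0.816
vertex 3.833 1.845 -0.759
endloop
endfacet
facet normal 0.963 -0.057 0.264
outer loop
vertex 3.833 1.845 -0.759
vertex 3.45 -0.236 0.189
vertex 3.931 0.585 -1.386
endloop
endfacet
facet normal 0.963 -0.057 0.264
outer loop
vertex 3.353 1.023 0.816
vertex 3.45 -0.236 0.189
vertex 3.833 1.845 -0.759
endloop
endfacet

endsolid


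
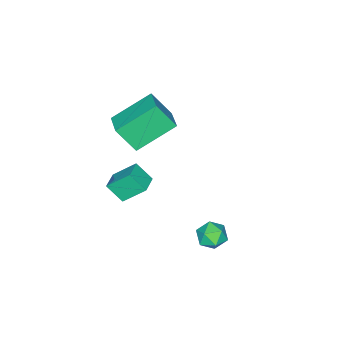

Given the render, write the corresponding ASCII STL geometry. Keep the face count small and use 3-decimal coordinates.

solid 
facet normal -0.597 0.715 0.364
outer loop
vertex 0.548 4.384 -3.035
vertex 0.143 3.866 -2.681
vertex 0.728 4.181 -2.34
endloop
endfacet
facet normal 0.066 0.962 0.264
outer loop
vertex 0.548 4.384 -3.035
vertex 0.728 4.181 -2.34
vertex 1.264 4.284 -2.849
endloop
endfacet
facet normal 0.232 0.875 -0.424
outer loop
vertex 0.548 4.384 -3.035
vertex 1.264 4.284 -2.849
vertex 1.011 4.033 -3.505
endloop
endfacet
facet normal -0.327 0.574 -0.751
outer loop
vertex 0.548 4.384 -3.035
vertex 1.011 4.033 -3.505
vertex 0.318 3.775 -3.401
endloop
endfacet
facet normal -0.839 0.476 -0.264
outer loop
vertex 0.548 4.384 -3.035
vertex 0.318 3.775 -3.401
vertex 0.143 3.866 -2.681
endloop
endfacet
facet normal 0.510 0.562 0.651
outer loop
vertex 1.264 4.284 -2.849
vertex 0.728 4.181 -2.34
vertex 1.302 3.705 -2.379
endloop
endfacet
facet normal -0.561 0.163 0.812
outer loop
vertex 0.728 4.181 -2.34
vertex 0.143 3.866 -2.681
vertex 0.609 3.447 -2.275
endloop
endfacet
facet normal -0.953 -0.227 -0.203
outer loop
vertex 0.143 3.866 -2.681
vertex 0.318 3.775 -3.401
vertex 0.356 3.196 -2.931
endloop
endfacet
facet normal -0.123 -0.068 -0.990
outer loop
vertex 0.318 3.775 -3.401
vertex 1.011 4.033 -3.505
vertex 0.892 3.299 -3.44
endloop
endfacet
facet normal 0.781 0.421 -0.462
outer loop
vertex 1.011 4.033 -3.505
vertex 1.264 4.284 -2.849
vertex 1.477 3.614 -3.099
endloop
endfacet
facet normal 0.327 -0.574 0.751
outer loop
vertex 1.072 3.096 -2.745
vertex 1.302 3.705 -2.379
vertex 0.609 3.447 -2.275
endloop
endfacet
facet normal -0.232 -0.875 0.424
outer loop
vertex 1.072 3.096 -2.745
vertex 0.609 3.447 -2.275
vertex 0.356 3.196 -2.931
endloop
endfacet
facet normal -0.066 -0.962 -0.264
outer loop
vertex 1.072 3.096 -2.745
vertex 0.356 3.196 -2.931
vertex 0.892 3.299 -3.44
endloop
endfacet
facet normal 0.597 -0.715 -0.364
outer loop
vertex 1.072 3.096 -2.745
vertex 0.892 3.299 -3.44
vertex 1.477 3.614 -3.099
endloop
endfacet
facet normal 0.839 -0.476 0.264
outer loop
vertex 1.072 3.096 -2.745
vertex 1.477 3.614 -3.099
vertex 1.302 3.705 -2.379
endloop
endfacet
facet normal 0.123 0.068 0.990
outer loop
vertex 0.609 3.447 -2.275
vertex 1.302 3.705 -2.379
vertex 0.728 4.181 -2.34
endloop
endfacet
facet normal -0.781 -0.421 0.462
outer loop
vertex 0.356 3.196 -2.931
vertex 0.609 3.447 -2.275
vertex 0.143 3.866 -2.681
endloop
endfacet
facet normal -0.510 -0.562 -0.651
outer loop
vertex 0.892 3.299 -3.44
vertex 0.356 3.196 -2.931
vertex 0.318 3.775 -3.401
endloop
endfacet
facet normal 0.561 -0.163 -0.812
outer loop
vertex 1.477 3.614 -3.099
vertex 0.892 3.299 -3.44
vertex 1.011 4.033 -3.505
endloop
endfacet
facet normal 0.953 0.227 0.203
outer loop
vertex 1.302 3.705 -2.379
vertex 1.477 3.614 -3.099
vertex 1.264 4.284 -2.849
endloop
endfacet
facet normal -0.637 -0.723 -0.268
outer loop
vertex -2.099 -1.818 1.321
vertex -2.495 -1.003 0.064
vertex -0.514 -2.796 0.188
endloop
endfacet
facet normal 0.255 -0.526 0.811
outer loop
vertex 0.315 -1.857 0.536
vertex -2.099 -1.818 1.321
vertex -0.514 -2.796 0.188
endloop
endfacet
facet normal -0.637 -0.723 -0.268
outer loop
vertex -0.514 -2.796 0.188
vertex -2.495 -1.003 0.064
vertex -0.91 -1.981 -1.069
endloop
endfacet
facet normal 0.727 -0.449 -0.520
outer loop
vertex -0.91 -1.981 -1.069
vertex 0.315 -1.857 0.536
vertex -0.514 -2.796 0.188
endloop
endfacet
facet normal -0.727 0.449 0.520
outer loop
vertex -2.099 -1.818 1.321
vertex -1.666 -0.064 0.412
vertex -2.495 -1.003 0.064
endloop
endfacet
facet normal 0.255 -0.526 0.811
outer loop
vertex -1.27 -0.879 1.669
vertex -2.099 -1.818 1.321
vertex 0.315 -1.857 0.536
endloop
endfacet
facet normal -0.727 0.449 0.520
outer loop
vertex -1.27 -0.879 1.669
vertex -1.666 -0.064 0.412
vertex -2.099 -1.818 1.321
endloop
endfacet
facet normal -0.255 0.526 -0.811
outer loop
vertex -2.495 -1.003 0.064
vertex -1.666 -0.064 0.412
vertex -0.91 -1.981 -1.069
endloop
endfacet
facet normal 0.727 -0.449 -0.520
outer loop
vertex -0.081 -1.042 -0.721
vertex 0.315 -1.857 0.536
vertex -0.91 -1.981 -1.069
endloop
endfacet
facet normal -0.255 0.526 -0.811
outer loop
vertex -0.91 -1.981 -1.069
vertex -1.666 -0.064 0.412
vertex -0.081 -1.042 -0.721
endloop
endfacet
facet normal 0.637 0.723 0.268
outer loop
vertex -0.081 -1.042 -0.721
vertex -1.27 -0.879 1.669
vertex 0.315 -1.857 0.536
endloop
endfacet
facet normal 0.637 0.723 0.268
outer loop
vertex -1.666 -0.064 0.412
vertex -1.27 -0.879 1.669
vertex -0.081 -1.042 -0.721
endloop
endfacet
facet normal -0.370 0.624 0.688
outer loop
vertex -0.321 -1.262 -2.006
vertex 0.567 -0.901 -1.856
vertex -0.498 -0.499 -2.793
endloop
endfacet
facet normal -0.916 -0.371 -0.154
outer loop
vertex 0.033 -1.399 -3.784
vertex -0.321 -1.262 -2.006
vertex -0.498 -0.499 -2.793
endloop
endfacet
facet normal -0.369 0.625 0.688
outer loop
vertex -0.498 -0.499 -2.793
vertex 0.567 -0.901 -1.856
vertex 0.39 -0.139 -2.643
endloop
endfacet
facet normal -0.159 0.687 -0.709
outer loop
vertex 0.39 -0.139 -2.643
vertex 0.033 -1.399 -3.784
vertex -0.498 -0.499 -2.793
endloop
endfacet
facet normal 0.159 -0.687 0.709
outer loop
vertex -0.321 -1.262 -2.006
vertex 1.098 -1.801 -2.847
vertex 0.567 -0.901 -1.856
endloop
endfacet
facet normal -0.916 -0.371 -0.154
outer loop
vertex 0.21 -2.161 -2.997
vertex -0.321 -1.262 -2.006
vertex 0.033 -1.399 -3.784
endloop
endfacet
facet normal 0.159 -0.687 0.709
outer loop
vertex 0.21 -2.161 -2.997
vertex 1.098 -1.801 -2.847
vertex -0.321 -1.262 -2.006
endloop
endfacet
facet normal 0.916 0.371 0.154
outer loop
vertex 0.567 -0.901 -1.856
vertex 1.098 -1.801 -2.847
vertex 0.39 -0.139 -2.643
endloop
endfacet
facet normal -0.160 0.687 -0.709
outer loop
vertex 0.921 -1.038 -3.634
vertex 0.033 -1.399 -3.784
vertex 0.39 -0.139 -2.643
endloop
endfacet
facet normal 0.916 0.371 0.154
outer loop
vertex 0.39 -0.139 -2.643
vertex 1.098 -1.801 -2.847
vertex 0.921 -1.038 -3.634
endloop
endfacet
facet normal 0.370 -0.624 -0.688
outer loop
vertex 0.921 -1.038 -3.634
vertex 0.21 -2.161 -2.997
vertex 0.033 -1.399 -3.784
endloop
endfacet
facet normal 0.369 -0.624 -0.688
outer loop
vertex 1.098 -1.801 -2.847
vertex 0.21 -2.161 -2.997
vertex 0.921 -1.038 -3.634
endloop
endfacet

endsolid


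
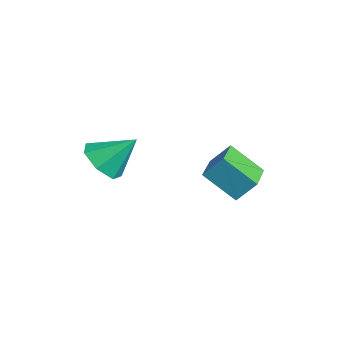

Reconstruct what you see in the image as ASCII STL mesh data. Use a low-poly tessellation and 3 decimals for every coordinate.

solid 
facet normal -0.498 -0.577 0.647
outer loop
vertex 2.108 1.094 3.763
vertex 0.733 1.961 3.479
vertex 1.86 0.45 2.998
endloop
endfacet
facet normal 0.833 -0.526 0.172
outer loop
vertex 2.627 1.339 2.001
vertex 2.108 1.094 3.763
vertex 1.86 0.45 2.998
endloop
endfacet
facet normal -0.498 -0.577 0.647
outer loop
vertex 1.86 0.45 2.998
vertex 0.733 1.961 3.479
vertex 0.485 1.317 2.714
endloop
endfacet
facet normal -0.241 -0.625 -0.743
outer loop
vertex 0.485 1.317 2.714
vertex 2.627 1.339 2.001
vertex 1.86 0.45 2.998
endloop
endfacet
facet normal 0.241 0.625 0.743
outer loop
vertex 2.108 1.094 3.763
vertex 1.5 2.85 2.482
vertex 0.733 1.961 3.479
endloop
endfacet
facet normal 0.833 -0.526 0.172
outer loop
vertex 2.875 1.983 2.766
vertex 2.108 1.094 3.763
vertex 2.627 1.339 2.001
endloop
endfacet
facet normal 0.241 0.625 0.743
outer loop
vertex 2.875 1.983 2.766
vertex 1.5 2.85 2.482
vertex 2.108 1.094 3.763
endloop
endfacet
facet normal -0.833 0.526 -0.172
outer loop
vertex 0.733 1.961 3.479
vertex 1.5 2.85 2.482
vertex 0.485 1.317 2.714
endloop
endfacet
facet normal -0.241 -0.625 -0.743
outer loop
vertex 1.252 2.206 1.717
vertex 2.627 1.339 2.001
vertex 0.485 1.317 2.714
endloop
endfacet
facet normal -0.833 0.526 -0.172
outer loop
vertex 0.485 1.317 2.714
vertex 1.5 2.85 2.482
vertex 1.252 2.206 1.717
endloop
endfacet
facet normal 0.498 0.577 -0.647
outer loop
vertex 1.252 2.206 1.717
vertex 2.875 1.983 2.766
vertex 2.627 1.339 2.001
endloop
endfacet
facet normal 0.498 0.577 -0.647
outer loop
vertex 1.5 2.85 2.482
vertex 2.875 1.983 2.766
vertex 1.252 2.206 1.717
endloop
endfacet
facet normal -0.276 -0.684 -0.675
outer loop
vertex -0.018 -2.577 2.927
vertex -0.808 -2.081 2.747
vertex 0.043 -2.012 2.33
endloop
endfacet
facet normal 0.974 0.106 0.200
outer loop
vertex -0.018 -2.577 2.927
vertex 0.043 -2.012 2.33
vertex -0.372 -0.999 3.813
endloop
endfacet
facet normal -0.275 -0.685 -0.675
outer loop
vertex 0.043 -2.012 2.33
vertex -0.808 -2.081 2.747
vertex -0.537 -1.499 2.046
endloop
endfacet
facet normal 0.708 0.660 -0.253
outer loop
vertex 0.043 -2.012 2.33
vertex -0.537 -1.499 2.046
vertex -0.372 -0.999 3.813
endloop
endfacet
facet normal -0.276 -0.685 -0.675
outer loop
vertex -0.537 -1.499 2.046
vertex -0.808 -2.081 2.747
vertex -1.321 -1.424 2.29
endloop
endfacet
facet normal 0.007 0.962 -0.273
outer loop
vertex -0.537 -1.499 2.046
vertex -1.321 -1.424 2.29
vertex -0.372 -0.999 3.813
endloop
endfacet
facet normal -0.276 -0.685 -0.674
outer loop
vertex -1.321 -1.424 2.29
vertex -0.808 -2.081 2.747
vertex -1.718 -1.843 2.878
endloop
endfacet
facet normal -0.600 0.785 0.155
outer loop
vertex -1.321 -1.424 2.29
vertex -1.718 -1.843 2.878
vertex -0.372 -0.999 3.813
endloop
endfacet
facet normal -0.276 -0.684 -0.675
outer loop
vertex -1.718 -1.843 2.878
vertex -0.808 -2.081 2.747
vertex -1.431 -2.441 3.367
endloop
endfacet
facet normal -0.656 0.263 0.707
outer loop
vertex -1.718 -1.843 2.878
vertex -1.431 -2.441 3.367
vertex -0.372 -0.999 3.813
endloop
endfacet
facet normal -0.276 -0.684 -0.675
outer loop
vertex -1.431 -2.441 3.367
vertex -0.808 -2.081 2.747
vertex -0.674 -2.768 3.389
endloop
endfacet
facet normal -0.120 -0.212 0.970
outer loop
vertex -1.431 -2.441 3.367
vertex -0.674 -2.768 3.389
vertex -0.372 -0.999 3.813
endloop
endfacet
facet normal -0.276 -0.684 -0.675
outer loop
vertex -0.674 -2.768 3.389
vertex -0.808 -2.081 2.747
vertex -0.018 -2.577 2.927
endloop
endfacet
facet normal 0.606 -0.282 0.744
outer loop
vertex -0.674 -2.768 3.389
vertex -0.018 -2.577 2.927
vertex -0.372 -0.999 3.813
endloop
endfacet

endsolid
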